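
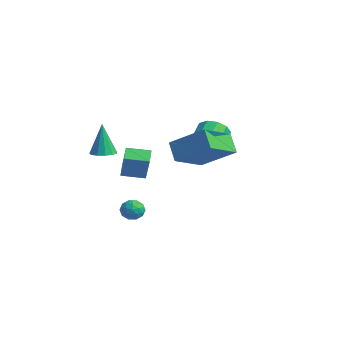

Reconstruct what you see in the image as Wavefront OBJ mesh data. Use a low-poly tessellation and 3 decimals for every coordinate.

v -0.797 -3.522 2.406
v -0.344 -3.029 2.445
v -1.003 -3.478 4.254
v -0.68 -2.862 2.403
v -1.053 -2.905 2.363
v -1.345 -3.143 2.336
v -1.462 -3.502 2.331
v -1.368 -3.867 2.35
v -1.093 -4.123 2.387
v -0.724 -4.188 2.43
v -0.377 -4.041 2.465
v -0.164 -3.73 2.482
v -0.152 -3.353 2.474
v 1.766 -1.012 2.276
v 0.982 -0.91 3.218
v 1.038 0.822 1.473
v 0.255 0.923 2.416
v 3.265 0.077 3.404
v 2.482 0.178 4.347
v 2.538 1.91 2.602
v 1.754 2.012 3.544
v -1.867 -2.101 0.342
v -2.474 -1.695 0.815
v -1.283 -1.011 0.158
v -1.89 -0.606 0.631
v -0.89 -2.374 1.829
v -1.497 -1.969 2.302
v -0.306 -1.285 1.645
v -0.913 -0.879 2.118
v -1.386 2.475 1.898
v -0.868 2.39 2.617
v -1.576 3.179 3.221
v -2.094 3.265 2.502
v -0.669 2.801 2.312
v -1.376 3.591 2.916
v -0.744 3.089 1.849
v -1.451 3.878 2.453
v -1.064 3.142 1.404
v -1.771 3.931 2.008
v -1.507 2.94 1.149
v -2.214 3.73 1.753
v -1.904 2.561 1.179
v -2.612 3.35 1.783
v -2.104 2.149 1.484
v -2.811 2.939 2.088
v -2.029 1.862 1.947
v -2.736 2.651 2.551
v -1.709 1.809 2.392
v -2.416 2.598 2.996
v -1.266 2.01 2.647
v -1.973 2.8 3.251
v -0.341 -2.204 -1.448
v 0.243 -1.917 -1.491
v 0.097 -3.023 -0.949
v 0.681 -2.736 -0.992
v 0.223 -2.485 -0.602
v -0.048 -1.979 -0.911
v 0.388 -2.961 -1.529
v 0.117 -2.455 -1.838
v 0.694 -2.386 -1.541
v 0.591 -2.091 -0.969
v -0.251 -2.849 -1.471
v -0.354 -2.554 -0.899
v -0.088 -1.989 -1.514
v 0.428 -2.951 -0.926
v 0.158 -2.803 -0.697
v 0.501 -2.635 -0.723
v -0.259 -2.025 -1.173
v 0.084 -1.856 -1.198
v 0.073 -2.19 -0.676
v 0.256 -3.084 -1.242
v 0.599 -2.915 -1.267
v -0.161 -2.305 -1.717
v 0.182 -2.137 -1.743
v 0.267 -2.75 -1.764
v 0.521 -2.096 -1.568
v 0.778 -2.577 -1.274
v 0.606 -2.709 -1.59
v 0.447 -2.412 -1.772
v 0.46 -1.922 -1.232
v 0.718 -2.404 -0.938
v 0.449 -2.256 -0.709
v 0.289 -1.958 -0.891
v 0.725 -2.198 -1.261
v -0.378 -2.536 -1.502
v -0.12 -3.018 -1.208
v 0.051 -2.982 -1.549
v -0.109 -2.684 -1.731
v -0.438 -2.363 -1.166
v -0.181 -2.844 -0.872
v -0.107 -2.528 -0.668
v -0.266 -2.231 -0.85
v -0.385 -2.742 -1.179
f 2 1 4
f 2 4 3
f 4 1 5
f 4 5 3
f 5 1 6
f 5 6 3
f 6 1 7
f 6 7 3
f 7 1 8
f 7 8 3
f 8 1 9
f 8 9 3
f 9 1 10
f 9 10 3
f 10 1 11
f 10 11 3
f 11 1 12
f 11 12 3
f 12 1 13
f 12 13 3
f 13 1 2
f 13 2 3
f 15 17 14
f 18 15 14
f 14 17 16
f 16 18 14
f 15 21 17
f 19 15 18
f 19 21 15
f 17 21 16
f 20 18 16
f 16 21 20
f 20 19 18
f 21 19 20
f 23 25 22
f 26 23 22
f 22 25 24
f 24 26 22
f 23 29 25
f 27 23 26
f 27 29 23
f 25 29 24
f 28 26 24
f 24 29 28
f 28 27 26
f 29 27 28
f 31 30 34
f 31 34 32
f 32 34 35
f 32 35 33
f 34 30 36
f 34 36 35
f 35 36 37
f 35 37 33
f 36 30 38
f 36 38 37
f 37 38 39
f 37 39 33
f 38 30 40
f 38 40 39
f 39 40 41
f 39 41 33
f 40 30 42
f 40 42 41
f 41 42 43
f 41 43 33
f 42 30 44
f 42 44 43
f 43 44 45
f 43 45 33
f 44 30 46
f 44 46 45
f 45 46 47
f 45 47 33
f 46 30 48
f 46 48 47
f 47 48 49
f 47 49 33
f 48 30 50
f 48 50 49
f 49 50 51
f 49 51 33
f 50 30 31
f 50 31 51
f 51 31 32
f 51 32 33
f 52 89 68
f 89 63 92
f 68 92 57
f 89 92 68
f 52 68 64
f 68 57 69
f 64 69 53
f 68 69 64
f 52 64 73
f 64 53 74
f 73 74 59
f 64 74 73
f 52 73 85
f 73 59 88
f 85 88 62
f 73 88 85
f 52 85 89
f 85 62 93
f 89 93 63
f 85 93 89
f 53 69 80
f 69 57 83
f 80 83 61
f 69 83 80
f 57 92 70
f 92 63 91
f 70 91 56
f 92 91 70
f 63 93 90
f 93 62 86
f 90 86 54
f 93 86 90
f 62 88 87
f 88 59 75
f 87 75 58
f 88 75 87
f 59 74 79
f 74 53 76
f 79 76 60
f 74 76 79
f 55 81 67
f 81 61 82
f 67 82 56
f 81 82 67
f 55 67 65
f 67 56 66
f 65 66 54
f 67 66 65
f 55 65 72
f 65 54 71
f 72 71 58
f 65 71 72
f 55 72 77
f 72 58 78
f 77 78 60
f 72 78 77
f 55 77 81
f 77 60 84
f 81 84 61
f 77 84 81
f 56 82 70
f 82 61 83
f 70 83 57
f 82 83 70
f 54 66 90
f 66 56 91
f 90 91 63
f 66 91 90
f 58 71 87
f 71 54 86
f 87 86 62
f 71 86 87
f 60 78 79
f 78 58 75
f 79 75 59
f 78 75 79
f 61 84 80
f 84 60 76
f 80 76 53
f 84 76 80



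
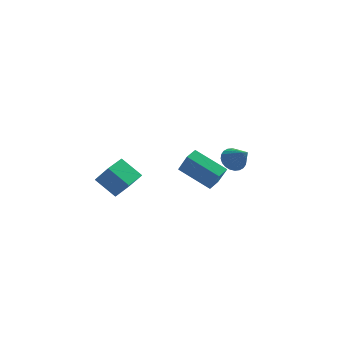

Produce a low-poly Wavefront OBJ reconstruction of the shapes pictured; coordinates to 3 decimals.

v 3.488 1.41 -1.195
v 3.944 1.088 -1.696
v 3.992 0.43 -0.105
v 4.117 1.297 -1.587
v 4.194 1.524 -1.419
v 4.164 1.733 -1.217
v 4.031 1.894 -1.011
v 3.815 1.98 -0.834
v 3.549 1.98 -0.711
v 3.274 1.893 -0.662
v 3.032 1.732 -0.694
v 2.859 1.523 -0.803
v 2.781 1.296 -0.971
v 2.812 1.087 -1.173
v 2.945 0.926 -1.378
v 3.161 0.84 -1.556
v 3.426 0.84 -1.679
v 3.701 0.927 -1.728
v -2.685 -2.762 0.339
v -3.571 -1.999 1.179
v -3.28 -2.3 -0.708
v -4.166 -1.537 0.132
v -1.854 -1.763 0.308
v -2.74 -1 1.148
v -2.449 -1.301 -0.739
v -3.335 -0.538 0.101
v 1.217 -3.388 -0.001
v 1.566 -3.804 1.125
v -0.139 -2.25 0.841
v 0.211 -2.666 1.967
v 1.749 -2.794 0.053
v 2.099 -3.21 1.179
v 0.394 -1.656 0.895
v 0.743 -2.072 2.021
f 2 1 4
f 2 4 3
f 4 1 5
f 4 5 3
f 5 1 6
f 5 6 3
f 6 1 7
f 6 7 3
f 7 1 8
f 7 8 3
f 8 1 9
f 8 9 3
f 9 1 10
f 9 10 3
f 10 1 11
f 10 11 3
f 11 1 12
f 11 12 3
f 12 1 13
f 12 13 3
f 13 1 14
f 13 14 3
f 14 1 15
f 14 15 3
f 15 1 16
f 15 16 3
f 16 1 17
f 16 17 3
f 17 1 18
f 17 18 3
f 18 1 2
f 18 2 3
f 20 22 19
f 23 20 19
f 19 22 21
f 21 23 19
f 20 26 22
f 24 20 23
f 24 26 20
f 22 26 21
f 25 23 21
f 21 26 25
f 25 24 23
f 26 24 25
f 28 30 27
f 31 28 27
f 27 30 29
f 29 31 27
f 28 34 30
f 32 28 31
f 32 34 28
f 30 34 29
f 33 31 29
f 29 34 33
f 33 32 31
f 34 32 33



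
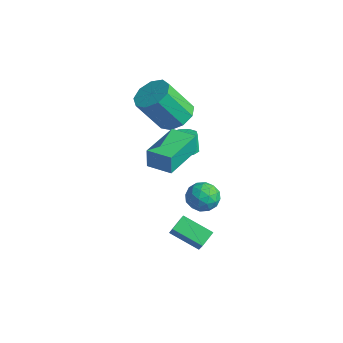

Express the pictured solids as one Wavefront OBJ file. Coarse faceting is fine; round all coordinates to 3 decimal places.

v 0.564 -2.198 3.409
v 0.566 -2.207 4.449
v -0.343 -0.227 3.429
v -0.341 -0.236 4.469
v 1.681 -1.684 3.411
v 1.683 -1.693 4.451
v 0.774 0.287 3.431
v 0.776 0.278 4.471
v -2.364 1.895 0.694
v -1.843 1.467 0.84
v -2.076 1.536 1.872
v -2.596 1.965 1.726
v -1.691 1.913 0.844
v -1.923 1.982 1.876
v -1.853 2.352 0.778
v -2.085 2.421 1.81
v -2.254 2.576 0.673
v -2.487 2.646 1.705
v -2.707 2.483 0.577
v -2.939 2.552 1.609
v -2.999 2.114 0.536
v -3.231 2.183 1.568
v -2.994 1.643 0.569
v -3.226 1.712 1.601
v -2.694 1.29 0.66
v -2.926 1.36 1.692
v -2.24 1.221 0.767
v -2.472 1.29 1.799
v -2.9 1.794 2.897
v -2.045 2.094 3.295
v -2.485 1.007 5.061
v -3.34 0.706 4.663
v -2.537 2.535 3.444
v -2.977 1.447 5.21
v -3.199 2.629 3.337
v -3.639 1.541 5.103
v -3.721 2.332 3.024
v -4.161 1.244 4.79
v -3.859 1.783 2.652
v -4.299 0.696 4.417
v -3.548 1.239 2.394
v -3.988 0.152 4.16
v -2.934 0.955 2.372
v -3.374 -0.132 4.138
v -2.304 1.063 2.596
v -2.744 -0.024 4.362
v -1.953 1.513 2.96
v -2.393 0.426 4.726
v 0.684 -1.112 -1.692
v 0.45 -0.358 -1.282
v 1.926 -0.353 -2.381
v 1.692 0.401 -1.971
v 1.328 -1.381 -0.829
v 1.094 -0.627 -0.419
v 2.57 -0.622 -1.518
v 2.336 0.132 -1.108
v 2.016 0.373 1.804
v 2.77 0.174 1.518
v 1.57 -0.854 1.482
v 2.324 -1.053 1.196
v 2.205 -0.942 2.01
v 2.481 -0.184 2.209
v 1.859 -0.496 0.791
v 2.135 0.262 0.99
v 2.673 -0.363 0.891
v 2.887 -0.639 1.645
v 1.453 -0.041 1.355
v 1.667 -0.317 2.109
v 2.432 0.381 1.689
v 1.908 -1.061 1.311
v 1.838 -0.996 1.79
v 2.281 -1.113 1.621
v 2.262 0.171 2.096
v 2.705 0.054 1.927
v 2.373 -0.602 2.217
v 1.635 -0.734 1.073
v 2.078 -0.851 0.904
v 2.059 0.433 1.379
v 2.502 0.316 1.21
v 1.967 -0.078 0.783
v 2.818 -0.052 1.153
v 2.556 -0.773 0.963
v 2.283 -0.445 0.725
v 2.445 0 0.842
v 2.944 -0.214 1.596
v 2.682 -0.934 1.407
v 2.612 -0.869 1.885
v 2.774 -0.424 2.002
v 2.887 -0.529 1.228
v 1.658 0.254 1.593
v 1.396 -0.466 1.404
v 1.566 -0.256 0.998
v 1.728 0.189 1.115
v 1.784 0.093 2.037
v 1.522 -0.628 1.847
v 1.895 -0.68 2.158
v 2.057 -0.235 2.275
v 1.453 -0.151 1.772
f 2 4 1
f 5 2 1
f 1 4 3
f 3 5 1
f 2 8 4
f 6 2 5
f 6 8 2
f 4 8 3
f 7 5 3
f 3 8 7
f 7 6 5
f 8 6 7
f 10 9 13
f 10 13 11
f 11 13 14
f 11 14 12
f 13 9 15
f 13 15 14
f 14 15 16
f 14 16 12
f 15 9 17
f 15 17 16
f 16 17 18
f 16 18 12
f 17 9 19
f 17 19 18
f 18 19 20
f 18 20 12
f 19 9 21
f 19 21 20
f 20 21 22
f 20 22 12
f 21 9 23
f 21 23 22
f 22 23 24
f 22 24 12
f 23 9 25
f 23 25 24
f 24 25 26
f 24 26 12
f 25 9 27
f 25 27 26
f 26 27 28
f 26 28 12
f 27 9 10
f 27 10 28
f 28 10 11
f 28 11 12
f 30 29 33
f 30 33 31
f 31 33 34
f 31 34 32
f 33 29 35
f 33 35 34
f 34 35 36
f 34 36 32
f 35 29 37
f 35 37 36
f 36 37 38
f 36 38 32
f 37 29 39
f 37 39 38
f 38 39 40
f 38 40 32
f 39 29 41
f 39 41 40
f 40 41 42
f 40 42 32
f 41 29 43
f 41 43 42
f 42 43 44
f 42 44 32
f 43 29 45
f 43 45 44
f 44 45 46
f 44 46 32
f 45 29 47
f 45 47 46
f 46 47 48
f 46 48 32
f 47 29 30
f 47 30 48
f 48 30 31
f 48 31 32
f 50 52 49
f 53 50 49
f 49 52 51
f 51 53 49
f 50 56 52
f 54 50 53
f 54 56 50
f 52 56 51
f 55 53 51
f 51 56 55
f 55 54 53
f 56 54 55
f 57 94 73
f 94 68 97
f 73 97 62
f 94 97 73
f 57 73 69
f 73 62 74
f 69 74 58
f 73 74 69
f 57 69 78
f 69 58 79
f 78 79 64
f 69 79 78
f 57 78 90
f 78 64 93
f 90 93 67
f 78 93 90
f 57 90 94
f 90 67 98
f 94 98 68
f 90 98 94
f 58 74 85
f 74 62 88
f 85 88 66
f 74 88 85
f 62 97 75
f 97 68 96
f 75 96 61
f 97 96 75
f 68 98 95
f 98 67 91
f 95 91 59
f 98 91 95
f 67 93 92
f 93 64 80
f 92 80 63
f 93 80 92
f 64 79 84
f 79 58 81
f 84 81 65
f 79 81 84
f 60 86 72
f 86 66 87
f 72 87 61
f 86 87 72
f 60 72 70
f 72 61 71
f 70 71 59
f 72 71 70
f 60 70 77
f 70 59 76
f 77 76 63
f 70 76 77
f 60 77 82
f 77 63 83
f 82 83 65
f 77 83 82
f 60 82 86
f 82 65 89
f 86 89 66
f 82 89 86
f 61 87 75
f 87 66 88
f 75 88 62
f 87 88 75
f 59 71 95
f 71 61 96
f 95 96 68
f 71 96 95
f 63 76 92
f 76 59 91
f 92 91 67
f 76 91 92
f 65 83 84
f 83 63 80
f 84 80 64
f 83 80 84
f 66 89 85
f 89 65 81
f 85 81 58
f 89 81 85



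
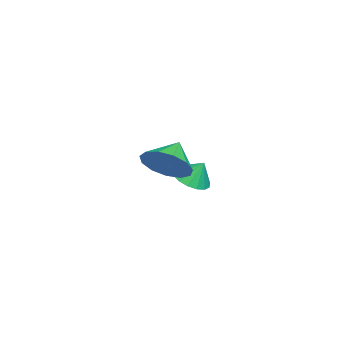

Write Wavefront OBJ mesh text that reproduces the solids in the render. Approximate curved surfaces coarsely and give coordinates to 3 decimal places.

v 3.391 1.547 -0.882
v 4.076 1.912 -0.161
v 2.369 1.913 -0.098
v 3.958 2.369 -0.527
v 3.661 2.564 -1.007
v 3.277 2.437 -1.446
v 2.93 2.027 -1.707
v 2.729 1.464 -1.706
v 2.739 0.928 -1.444
v 2.955 0.588 -1.003
v 3.31 0.553 -0.524
v 3.691 0.833 -0.159
v 3.976 1.339 -0.023
v -1.471 1.909 -3.414
v -0.673 1.529 -3.309
v -1.329 2.451 -2.526
v -0.59 1.88 -3.537
v -0.709 2.237 -3.736
v -1.002 2.519 -3.861
v -1.403 2.661 -3.884
v -1.819 2.631 -3.8
v -2.156 2.436 -3.627
v -2.335 2.119 -3.405
v -2.317 1.755 -3.185
v -2.105 1.426 -3.018
v -1.747 1.207 -2.941
v -1.326 1.149 -2.973
v -0.938 1.266 -3.106
f 2 1 4
f 2 4 3
f 4 1 5
f 4 5 3
f 5 1 6
f 5 6 3
f 6 1 7
f 6 7 3
f 7 1 8
f 7 8 3
f 8 1 9
f 8 9 3
f 9 1 10
f 9 10 3
f 10 1 11
f 10 11 3
f 11 1 12
f 11 12 3
f 12 1 13
f 12 13 3
f 13 1 2
f 13 2 3
f 15 14 17
f 15 17 16
f 17 14 18
f 17 18 16
f 18 14 19
f 18 19 16
f 19 14 20
f 19 20 16
f 20 14 21
f 20 21 16
f 21 14 22
f 21 22 16
f 22 14 23
f 22 23 16
f 23 14 24
f 23 24 16
f 24 14 25
f 24 25 16
f 25 14 26
f 25 26 16
f 26 14 27
f 26 27 16
f 27 14 28
f 27 28 16
f 28 14 15
f 28 15 16



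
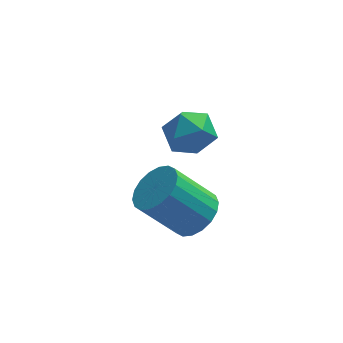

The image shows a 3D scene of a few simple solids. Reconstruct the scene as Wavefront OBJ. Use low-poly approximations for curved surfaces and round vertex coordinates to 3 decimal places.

v 1.067 -3.878 -1.64
v 1.565 -3.09 -1.203
v 0.152 -3.094 0.417
v -0.347 -3.882 -0.02
v 1.258 -2.88 -1.471
v -0.156 -2.884 0.149
v 0.912 -2.868 -1.772
v -0.501 -2.872 -0.152
v 0.598 -3.056 -2.047
v -0.816 -3.06 -0.427
v 0.376 -3.407 -2.242
v -1.038 -3.411 -0.622
v 0.291 -3.851 -2.317
v -1.123 -3.855 -0.697
v 0.36 -4.301 -2.258
v -1.054 -4.305 -0.638
v 0.568 -4.666 -2.077
v -0.845 -4.67 -0.457
v 0.876 -4.876 -1.809
v -0.538 -4.88 -0.189
v 1.221 -4.888 -1.508
v -0.192 -4.892 0.112
v 1.536 -4.7 -1.233
v 0.122 -4.704 0.387
v 1.758 -4.349 -1.038
v 0.344 -4.353 0.582
v 1.843 -3.905 -0.963
v 0.429 -3.909 0.657
v 1.774 -3.455 -1.022
v 0.36 -3.459 0.598
v 0.077 0.286 -0.646
v 0.874 1.013 -0.467
v 1.286 -0.933 -1.073
v 2.083 -0.206 -0.894
v 1.495 -0.591 -0.056
v 0.748 0.162 0.208
v 1.412 -0.082 -1.748
v 0.665 0.671 -1.484
v 1.699 0.786 -1.148
v 1.75 0.471 -0.102
v 0.41 -0.391 -1.438
v 0.461 -0.706 -0.392
f 2 1 5
f 2 5 3
f 3 5 6
f 3 6 4
f 5 1 7
f 5 7 6
f 6 7 8
f 6 8 4
f 7 1 9
f 7 9 8
f 8 9 10
f 8 10 4
f 9 1 11
f 9 11 10
f 10 11 12
f 10 12 4
f 11 1 13
f 11 13 12
f 12 13 14
f 12 14 4
f 13 1 15
f 13 15 14
f 14 15 16
f 14 16 4
f 15 1 17
f 15 17 16
f 16 17 18
f 16 18 4
f 17 1 19
f 17 19 18
f 18 19 20
f 18 20 4
f 19 1 21
f 19 21 20
f 20 21 22
f 20 22 4
f 21 1 23
f 21 23 22
f 22 23 24
f 22 24 4
f 23 1 25
f 23 25 24
f 24 25 26
f 24 26 4
f 25 1 27
f 25 27 26
f 26 27 28
f 26 28 4
f 27 1 29
f 27 29 28
f 28 29 30
f 28 30 4
f 29 1 2
f 29 2 30
f 30 2 3
f 30 3 4
f 31 42 36
f 31 36 32
f 31 32 38
f 31 38 41
f 31 41 42
f 32 36 40
f 36 42 35
f 42 41 33
f 41 38 37
f 38 32 39
f 34 40 35
f 34 35 33
f 34 33 37
f 34 37 39
f 34 39 40
f 35 40 36
f 33 35 42
f 37 33 41
f 39 37 38
f 40 39 32



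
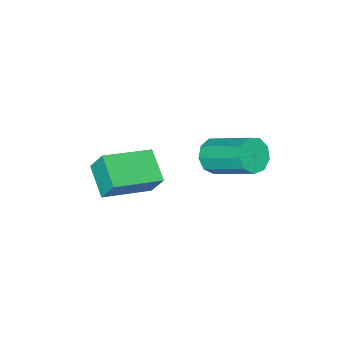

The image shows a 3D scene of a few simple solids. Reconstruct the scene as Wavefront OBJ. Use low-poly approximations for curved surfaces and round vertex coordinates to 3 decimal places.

v -3.744 0.219 3.324
v -3.373 0.546 2.872
v -3.525 2.088 3.864
v -3.896 1.761 4.316
v -3.817 0.574 2.76
v -3.969 2.116 3.753
v -4.226 0.436 2.913
v -4.378 1.978 3.905
v -4.41 0.196 3.257
v -4.562 1.738 4.249
v -4.282 -0.033 3.633
v -4.435 1.509 4.625
v -3.903 -0.144 3.864
v -4.055 1.398 4.856
v -3.449 -0.086 3.842
v -3.601 1.456 4.835
v -3.133 0.116 3.578
v -3.285 1.658 4.571
v -3.103 0.365 3.195
v -3.255 1.907 4.187
v -3.262 -2.608 1.483
v -3.332 -2.115 2.339
v -2.723 -1.573 0.932
v -2.794 -1.081 1.787
v -1.586 -3.219 1.973
v -1.657 -2.727 2.828
v -1.048 -2.185 1.421
v -1.118 -1.692 2.277
f 2 1 5
f 2 5 3
f 3 5 6
f 3 6 4
f 5 1 7
f 5 7 6
f 6 7 8
f 6 8 4
f 7 1 9
f 7 9 8
f 8 9 10
f 8 10 4
f 9 1 11
f 9 11 10
f 10 11 12
f 10 12 4
f 11 1 13
f 11 13 12
f 12 13 14
f 12 14 4
f 13 1 15
f 13 15 14
f 14 15 16
f 14 16 4
f 15 1 17
f 15 17 16
f 16 17 18
f 16 18 4
f 17 1 19
f 17 19 18
f 18 19 20
f 18 20 4
f 19 1 2
f 19 2 20
f 20 2 3
f 20 3 4
f 22 24 21
f 25 22 21
f 21 24 23
f 23 25 21
f 22 28 24
f 26 22 25
f 26 28 22
f 24 28 23
f 27 25 23
f 23 28 27
f 27 26 25
f 28 26 27



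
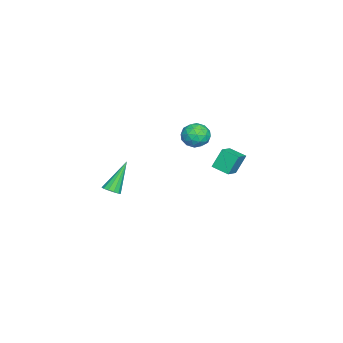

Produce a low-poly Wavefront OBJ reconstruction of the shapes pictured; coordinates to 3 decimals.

v -1.736 0.399 2.311
v -1.214 -0.017 1.717
v -2.906 -0.003 1.563
v -2.384 -0.419 0.969
v -2.462 -0.742 1.798
v -1.739 -0.493 2.261
v -2.381 0.473 1.019
v -1.658 0.722 1.482
v -1.612 0.029 0.919
v -1.662 -0.722 1.4
v -2.458 0.702 1.88
v -2.508 -0.049 2.361
v -1.372 0.226 2.08
v -2.748 -0.246 1.2
v -2.794 -0.436 1.688
v -2.487 -0.681 1.339
v -1.681 -0.054 2.399
v -1.374 -0.298 2.05
v -2.108 -0.724 2.098
v -2.746 0.278 1.23
v -2.439 0.034 0.881
v -1.633 0.661 1.941
v -1.326 0.416 1.592
v -2.012 0.704 1.182
v -1.299 0.009 1.261
v -1.987 -0.227 0.821
v -1.986 0.297 0.851
v -1.56 0.443 1.123
v -1.329 -0.432 1.544
v -2.017 -0.669 1.105
v -2.063 -0.859 1.592
v -1.637 -0.713 1.864
v -1.563 -0.405 1.075
v -2.103 0.649 2.175
v -2.791 0.412 1.736
v -2.483 0.693 1.416
v -2.057 0.839 1.688
v -2.133 0.207 2.459
v -2.821 -0.029 2.019
v -2.56 -0.463 2.157
v -2.134 -0.317 2.429
v -2.557 0.385 2.205
v 4.025 -3.129 0.334
v 4.47 -2.863 0.517
v 2.975 -2.551 2.046
v 4.309 -2.658 0.349
v 4.058 -2.604 0.176
v 3.796 -2.716 0.054
v 3.607 -2.959 0.02
v 3.551 -3.257 0.086
v 3.646 -3.514 0.231
v 3.861 -3.649 0.409
v 4.128 -3.619 0.563
v 4.363 -3.434 0.644
v 4.49 -3.152 0.627
v -4.2 0.881 -1.872
v -4.647 1.37 -0.662
v -3.87 1.9 -2.162
v -4.318 2.39 -0.952
v -3.122 0.67 -1.388
v -3.57 1.16 -0.178
v -2.793 1.69 -1.678
v -3.24 2.179 -0.468
f 1 38 17
f 38 12 41
f 17 41 6
f 38 41 17
f 1 17 13
f 17 6 18
f 13 18 2
f 17 18 13
f 1 13 22
f 13 2 23
f 22 23 8
f 13 23 22
f 1 22 34
f 22 8 37
f 34 37 11
f 22 37 34
f 1 34 38
f 34 11 42
f 38 42 12
f 34 42 38
f 2 18 29
f 18 6 32
f 29 32 10
f 18 32 29
f 6 41 19
f 41 12 40
f 19 40 5
f 41 40 19
f 12 42 39
f 42 11 35
f 39 35 3
f 42 35 39
f 11 37 36
f 37 8 24
f 36 24 7
f 37 24 36
f 8 23 28
f 23 2 25
f 28 25 9
f 23 25 28
f 4 30 16
f 30 10 31
f 16 31 5
f 30 31 16
f 4 16 14
f 16 5 15
f 14 15 3
f 16 15 14
f 4 14 21
f 14 3 20
f 21 20 7
f 14 20 21
f 4 21 26
f 21 7 27
f 26 27 9
f 21 27 26
f 4 26 30
f 26 9 33
f 30 33 10
f 26 33 30
f 5 31 19
f 31 10 32
f 19 32 6
f 31 32 19
f 3 15 39
f 15 5 40
f 39 40 12
f 15 40 39
f 7 20 36
f 20 3 35
f 36 35 11
f 20 35 36
f 9 27 28
f 27 7 24
f 28 24 8
f 27 24 28
f 10 33 29
f 33 9 25
f 29 25 2
f 33 25 29
f 44 43 46
f 44 46 45
f 46 43 47
f 46 47 45
f 47 43 48
f 47 48 45
f 48 43 49
f 48 49 45
f 49 43 50
f 49 50 45
f 50 43 51
f 50 51 45
f 51 43 52
f 51 52 45
f 52 43 53
f 52 53 45
f 53 43 54
f 53 54 45
f 54 43 55
f 54 55 45
f 55 43 44
f 55 44 45
f 57 59 56
f 60 57 56
f 56 59 58
f 58 60 56
f 57 63 59
f 61 57 60
f 61 63 57
f 59 63 58
f 62 60 58
f 58 63 62
f 62 61 60
f 63 61 62



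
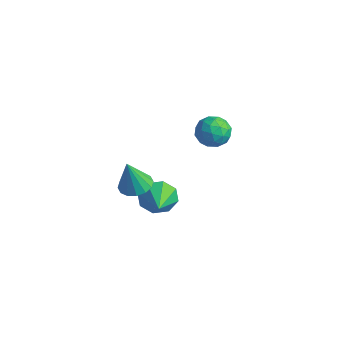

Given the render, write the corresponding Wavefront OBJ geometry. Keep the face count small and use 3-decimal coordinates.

v -1.761 -3.193 -0.227
v -0.853 -3.26 -0.226
v -1.799 -3.687 1.607
v -0.942 -2.813 -0.108
v -1.251 -2.468 -0.021
v -1.696 -2.317 0.01
v -2.158 -2.4 -0.022
v -2.514 -2.697 -0.109
v -2.668 -3.126 -0.228
v -2.579 -3.573 -0.347
v -2.271 -3.918 -0.433
v -1.825 -4.069 -0.465
v -1.363 -3.985 -0.432
v -1.007 -3.689 -0.345
v -3.007 -0.856 -3.325
v -2.425 -0.606 -4.2
v -1.493 -1.964 -2.635
v -2.314 -0.068 -3.582
v -2.609 0.008 -2.814
v -3.137 -0.422 -2.345
v -3.589 -1.106 -2.451
v -3.701 -1.643 -3.069
v -3.406 -1.72 -3.837
v -2.877 -1.29 -4.306
v -4.133 4.055 -0.007
v -3.159 3.902 -0.371
v -4.761 3.158 -1.309
v -3.787 3.005 -1.673
v -4.093 2.541 -0.781
v -3.705 3.095 0.024
v -4.215 3.965 -1.704
v -3.827 4.519 -0.899
v -3.209 3.846 -1.42
v -3.134 2.966 -0.85
v -4.786 4.094 -0.83
v -4.711 3.214 -0.26
v -3.591 4.057 -0.075
v -4.329 3.003 -1.605
v -4.509 2.73 -1.081
v -3.937 2.64 -1.295
v -3.912 3.583 0.157
v -3.339 3.493 -0.057
v -3.889 2.693 -0.297
v -4.581 3.567 -1.623
v -4.008 3.477 -1.837
v -3.983 4.42 -0.385
v -3.411 4.33 -0.599
v -4.031 4.367 -1.383
v -3.048 3.934 -0.906
v -3.417 3.407 -1.671
v -3.669 3.971 -1.689
v -3.44 4.297 -1.216
v -3.004 3.417 -0.57
v -3.373 2.89 -1.335
v -3.553 2.617 -0.811
v -3.325 2.943 -0.338
v -3.033 3.384 -1.187
v -4.547 4.17 -0.345
v -4.916 3.643 -1.11
v -4.595 4.117 -1.342
v -4.367 4.443 -0.869
v -4.503 3.653 -0.009
v -4.872 3.126 -0.774
v -4.48 2.763 -0.464
v -4.251 3.089 0.009
v -4.887 3.676 -0.493
f 2 1 4
f 2 4 3
f 4 1 5
f 4 5 3
f 5 1 6
f 5 6 3
f 6 1 7
f 6 7 3
f 7 1 8
f 7 8 3
f 8 1 9
f 8 9 3
f 9 1 10
f 9 10 3
f 10 1 11
f 10 11 3
f 11 1 12
f 11 12 3
f 12 1 13
f 12 13 3
f 13 1 14
f 13 14 3
f 14 1 2
f 14 2 3
f 16 15 18
f 16 18 17
f 18 15 19
f 18 19 17
f 19 15 20
f 19 20 17
f 20 15 21
f 20 21 17
f 21 15 22
f 21 22 17
f 22 15 23
f 22 23 17
f 23 15 24
f 23 24 17
f 24 15 16
f 24 16 17
f 25 62 41
f 62 36 65
f 41 65 30
f 62 65 41
f 25 41 37
f 41 30 42
f 37 42 26
f 41 42 37
f 25 37 46
f 37 26 47
f 46 47 32
f 37 47 46
f 25 46 58
f 46 32 61
f 58 61 35
f 46 61 58
f 25 58 62
f 58 35 66
f 62 66 36
f 58 66 62
f 26 42 53
f 42 30 56
f 53 56 34
f 42 56 53
f 30 65 43
f 65 36 64
f 43 64 29
f 65 64 43
f 36 66 63
f 66 35 59
f 63 59 27
f 66 59 63
f 35 61 60
f 61 32 48
f 60 48 31
f 61 48 60
f 32 47 52
f 47 26 49
f 52 49 33
f 47 49 52
f 28 54 40
f 54 34 55
f 40 55 29
f 54 55 40
f 28 40 38
f 40 29 39
f 38 39 27
f 40 39 38
f 28 38 45
f 38 27 44
f 45 44 31
f 38 44 45
f 28 45 50
f 45 31 51
f 50 51 33
f 45 51 50
f 28 50 54
f 50 33 57
f 54 57 34
f 50 57 54
f 29 55 43
f 55 34 56
f 43 56 30
f 55 56 43
f 27 39 63
f 39 29 64
f 63 64 36
f 39 64 63
f 31 44 60
f 44 27 59
f 60 59 35
f 44 59 60
f 33 51 52
f 51 31 48
f 52 48 32
f 51 48 52
f 34 57 53
f 57 33 49
f 53 49 26
f 57 49 53



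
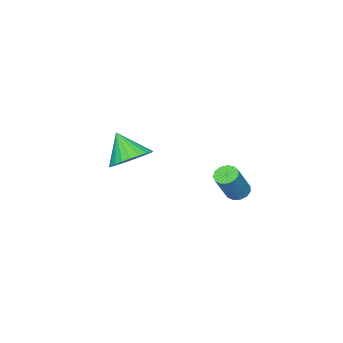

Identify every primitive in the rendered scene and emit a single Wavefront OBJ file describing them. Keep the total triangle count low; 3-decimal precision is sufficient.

v 1.624 -2.891 -1.86
v 2.569 -2.884 -1.766
v 1.516 -3.789 -0.7
v 2.473 -2.596 -1.552
v 2.248 -2.354 -1.385
v 1.927 -2.193 -1.291
v 1.561 -2.139 -1.283
v 1.204 -2.199 -1.363
v 0.911 -2.365 -1.518
v 0.726 -2.61 -1.726
v 0.679 -2.899 -1.953
v 0.775 -3.186 -2.167
v 1 -3.429 -2.334
v 1.321 -3.589 -2.428
v 1.687 -3.644 -2.436
v 2.044 -3.583 -2.356
v 2.337 -3.418 -2.201
v 2.522 -3.172 -1.994
v 1.088 2.099 -2.051
v 1.488 1.91 -2.306
v 2.331 1.992 -1.044
v 1.932 2.181 -0.789
v 1.502 2.196 -2.334
v 2.345 2.278 -1.072
v 1.384 2.451 -2.272
v 2.228 2.532 -1.01
v 1.173 2.594 -2.14
v 2.017 2.676 -0.878
v 0.935 2.58 -1.98
v 1.778 2.662 -0.718
v 0.745 2.414 -1.842
v 1.589 2.495 -0.58
v 0.665 2.147 -1.771
v 1.508 2.229 -0.509
v 0.718 1.866 -1.789
v 1.562 1.947 -0.527
v 0.89 1.658 -1.89
v 1.733 1.74 -0.628
v 1.124 1.59 -2.042
v 1.967 1.672 -0.78
v 1.347 1.685 -2.197
v 2.19 1.766 -0.935
f 2 1 4
f 2 4 3
f 4 1 5
f 4 5 3
f 5 1 6
f 5 6 3
f 6 1 7
f 6 7 3
f 7 1 8
f 7 8 3
f 8 1 9
f 8 9 3
f 9 1 10
f 9 10 3
f 10 1 11
f 10 11 3
f 11 1 12
f 11 12 3
f 12 1 13
f 12 13 3
f 13 1 14
f 13 14 3
f 14 1 15
f 14 15 3
f 15 1 16
f 15 16 3
f 16 1 17
f 16 17 3
f 17 1 18
f 17 18 3
f 18 1 2
f 18 2 3
f 20 19 23
f 20 23 21
f 21 23 24
f 21 24 22
f 23 19 25
f 23 25 24
f 24 25 26
f 24 26 22
f 25 19 27
f 25 27 26
f 26 27 28
f 26 28 22
f 27 19 29
f 27 29 28
f 28 29 30
f 28 30 22
f 29 19 31
f 29 31 30
f 30 31 32
f 30 32 22
f 31 19 33
f 31 33 32
f 32 33 34
f 32 34 22
f 33 19 35
f 33 35 34
f 34 35 36
f 34 36 22
f 35 19 37
f 35 37 36
f 36 37 38
f 36 38 22
f 37 19 39
f 37 39 38
f 38 39 40
f 38 40 22
f 39 19 41
f 39 41 40
f 40 41 42
f 40 42 22
f 41 19 20
f 41 20 42
f 42 20 21
f 42 21 22



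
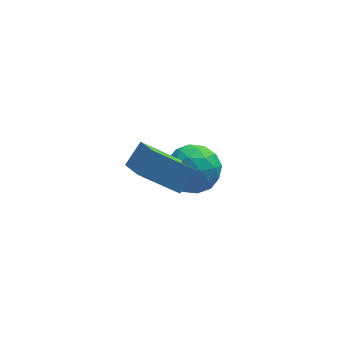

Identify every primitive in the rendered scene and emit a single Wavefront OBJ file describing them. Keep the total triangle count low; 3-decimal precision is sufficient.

v -0.138 0.758 -0.752
v 0.852 1.125 -1.034
v 0.528 -0.865 -0.526
v 1.518 -0.498 -0.808
v 1.067 -0.183 0.137
v 0.655 0.82 -0.003
v 0.725 -0.56 -1.557
v 0.313 0.443 -1.697
v 1.385 0.31 -1.532
v 1.597 0.544 -0.485
v -0.217 -0.284 -1.075
v -0.005 -0.05 -0.028
v 0.298 1.084 -0.913
v 1.082 -0.824 -0.647
v 0.816 -0.639 -0.091
v 1.399 -0.423 -0.257
v 0.183 0.905 -0.307
v 0.765 1.121 -0.473
v 0.891 0.352 0.216
v 0.615 -0.861 -1.087
v 1.197 -0.645 -1.253
v -0.019 0.683 -1.303
v 0.564 0.899 -1.469
v 0.489 -0.092 -1.776
v 1.194 0.821 -1.371
v 1.586 -0.133 -1.238
v 1.119 -0.17 -1.679
v 0.877 0.42 -1.761
v 1.319 0.958 -0.756
v 1.71 0.004 -0.623
v 1.445 0.189 -0.067
v 1.203 0.779 -0.15
v 1.632 0.479 -1.048
v -0.33 0.256 -0.937
v 0.061 -0.698 -0.804
v 0.177 -0.519 -1.41
v -0.065 0.071 -1.493
v -0.206 0.393 -0.322
v 0.186 -0.561 -0.189
v 0.503 -0.16 0.201
v 0.261 0.43 0.119
v -0.252 -0.219 -0.512
v -2.09 -2.438 2.657
v -1.825 -3.677 3.383
v -1.485 -1.911 3.335
v -1.22 -3.15 4.061
v -0.72 -2.73 1.659
v -0.455 -3.969 2.385
v -0.115 -2.203 2.337
v 0.15 -3.442 3.063
f 1 38 17
f 38 12 41
f 17 41 6
f 38 41 17
f 1 17 13
f 17 6 18
f 13 18 2
f 17 18 13
f 1 13 22
f 13 2 23
f 22 23 8
f 13 23 22
f 1 22 34
f 22 8 37
f 34 37 11
f 22 37 34
f 1 34 38
f 34 11 42
f 38 42 12
f 34 42 38
f 2 18 29
f 18 6 32
f 29 32 10
f 18 32 29
f 6 41 19
f 41 12 40
f 19 40 5
f 41 40 19
f 12 42 39
f 42 11 35
f 39 35 3
f 42 35 39
f 11 37 36
f 37 8 24
f 36 24 7
f 37 24 36
f 8 23 28
f 23 2 25
f 28 25 9
f 23 25 28
f 4 30 16
f 30 10 31
f 16 31 5
f 30 31 16
f 4 16 14
f 16 5 15
f 14 15 3
f 16 15 14
f 4 14 21
f 14 3 20
f 21 20 7
f 14 20 21
f 4 21 26
f 21 7 27
f 26 27 9
f 21 27 26
f 4 26 30
f 26 9 33
f 30 33 10
f 26 33 30
f 5 31 19
f 31 10 32
f 19 32 6
f 31 32 19
f 3 15 39
f 15 5 40
f 39 40 12
f 15 40 39
f 7 20 36
f 20 3 35
f 36 35 11
f 20 35 36
f 9 27 28
f 27 7 24
f 28 24 8
f 27 24 28
f 10 33 29
f 33 9 25
f 29 25 2
f 33 25 29
f 44 46 43
f 47 44 43
f 43 46 45
f 45 47 43
f 44 50 46
f 48 44 47
f 48 50 44
f 46 50 45
f 49 47 45
f 45 50 49
f 49 48 47
f 50 48 49



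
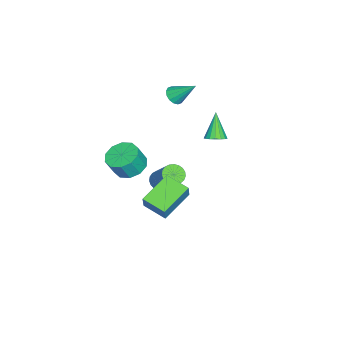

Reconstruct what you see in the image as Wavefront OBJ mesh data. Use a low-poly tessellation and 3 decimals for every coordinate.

v 0.672 2.253 -0.756
v 1.092 2.364 0.1
v 1.011 3.456 -1.077
v 1.43 3.567 -0.221
v 2.23 1.633 -1.439
v 2.649 1.744 -0.583
v 2.568 2.836 -1.76
v 2.988 2.947 -0.904
v -2.314 0.793 -3.454
v -1.937 1.051 -3.858
v -1.068 2.045 -2.409
v -1.446 1.787 -2.006
v -2.13 1.215 -3.854
v -1.261 2.209 -2.406
v -2.355 1.306 -3.782
v -1.487 2.3 -2.333
v -2.574 1.308 -3.653
v -1.705 2.303 -2.204
v -2.747 1.221 -3.489
v -1.878 2.216 -2.041
v -2.846 1.06 -3.319
v -1.977 2.055 -1.871
v -2.852 0.853 -3.173
v -1.984 1.848 -1.725
v -2.766 0.636 -3.076
v -1.897 1.63 -1.627
v -2.602 0.445 -3.043
v -1.733 1.44 -1.595
v -2.388 0.315 -3.082
v -1.519 1.309 -1.634
v -2.161 0.267 -3.185
v -1.292 1.262 -1.737
v -1.961 0.31 -3.335
v -1.092 1.305 -1.887
v -1.822 0.437 -3.505
v -0.953 1.431 -2.057
v -1.768 0.625 -3.667
v -0.899 1.619 -2.218
v -1.808 0.842 -3.791
v -0.94 1.837 -2.343
v -3.724 1.005 2.032
v -3.373 1.299 1.693
v -3.656 2.115 3.068
v -3.644 1.387 1.617
v -3.937 1.372 1.652
v -4.172 1.259 1.789
v -4.288 1.078 1.991
v -4.252 0.877 2.204
v -4.075 0.71 2.371
v -3.804 0.622 2.448
v -3.511 0.637 2.413
v -3.276 0.75 2.276
v -3.16 0.932 2.074
v -3.196 1.132 1.86
v -0.922 4.074 1.733
v -0.531 3.707 1.896
v -1.698 3.806 2.987
v -0.447 3.94 1.998
v -0.471 4.203 2.039
v -0.599 4.437 2.01
v -0.8 4.588 1.917
v -1.029 4.621 1.782
v -1.234 4.528 1.636
v -1.367 4.332 1.512
v -1.398 4.076 1.438
v -1.32 3.819 1.432
v -1.15 3.621 1.494
v -0.929 3.527 1.612
v -0.705 3.558 1.757
v 2.537 1.124 1.598
v 2.955 0.474 1.245
v 3.322 0.186 2.208
v 2.903 0.836 2.562
v 3.275 0.891 1.248
v 3.642 0.603 2.211
v 3.313 1.396 1.384
v 3.68 1.108 2.348
v 3.054 1.798 1.603
v 3.421 1.51 2.566
v 2.598 1.942 1.82
v 2.965 1.654 2.783
v 2.118 1.774 1.952
v 2.485 1.486 2.915
v 1.798 1.357 1.949
v 2.165 1.069 2.912
v 1.76 0.852 1.812
v 2.127 0.564 2.776
v 2.019 0.45 1.594
v 2.386 0.162 2.557
v 2.475 0.306 1.377
v 2.842 0.018 2.34
f 2 4 1
f 5 2 1
f 1 4 3
f 3 5 1
f 2 8 4
f 6 2 5
f 6 8 2
f 4 8 3
f 7 5 3
f 3 8 7
f 7 6 5
f 8 6 7
f 10 9 13
f 10 13 11
f 11 13 14
f 11 14 12
f 13 9 15
f 13 15 14
f 14 15 16
f 14 16 12
f 15 9 17
f 15 17 16
f 16 17 18
f 16 18 12
f 17 9 19
f 17 19 18
f 18 19 20
f 18 20 12
f 19 9 21
f 19 21 20
f 20 21 22
f 20 22 12
f 21 9 23
f 21 23 22
f 22 23 24
f 22 24 12
f 23 9 25
f 23 25 24
f 24 25 26
f 24 26 12
f 25 9 27
f 25 27 26
f 26 27 28
f 26 28 12
f 27 9 29
f 27 29 28
f 28 29 30
f 28 30 12
f 29 9 31
f 29 31 30
f 30 31 32
f 30 32 12
f 31 9 33
f 31 33 32
f 32 33 34
f 32 34 12
f 33 9 35
f 33 35 34
f 34 35 36
f 34 36 12
f 35 9 37
f 35 37 36
f 36 37 38
f 36 38 12
f 37 9 39
f 37 39 38
f 38 39 40
f 38 40 12
f 39 9 10
f 39 10 40
f 40 10 11
f 40 11 12
f 42 41 44
f 42 44 43
f 44 41 45
f 44 45 43
f 45 41 46
f 45 46 43
f 46 41 47
f 46 47 43
f 47 41 48
f 47 48 43
f 48 41 49
f 48 49 43
f 49 41 50
f 49 50 43
f 50 41 51
f 50 51 43
f 51 41 52
f 51 52 43
f 52 41 53
f 52 53 43
f 53 41 54
f 53 54 43
f 54 41 42
f 54 42 43
f 56 55 58
f 56 58 57
f 58 55 59
f 58 59 57
f 59 55 60
f 59 60 57
f 60 55 61
f 60 61 57
f 61 55 62
f 61 62 57
f 62 55 63
f 62 63 57
f 63 55 64
f 63 64 57
f 64 55 65
f 64 65 57
f 65 55 66
f 65 66 57
f 66 55 67
f 66 67 57
f 67 55 68
f 67 68 57
f 68 55 69
f 68 69 57
f 69 55 56
f 69 56 57
f 71 70 74
f 71 74 72
f 72 74 75
f 72 75 73
f 74 70 76
f 74 76 75
f 75 76 77
f 75 77 73
f 76 70 78
f 76 78 77
f 77 78 79
f 77 79 73
f 78 70 80
f 78 80 79
f 79 80 81
f 79 81 73
f 80 70 82
f 80 82 81
f 81 82 83
f 81 83 73
f 82 70 84
f 82 84 83
f 83 84 85
f 83 85 73
f 84 70 86
f 84 86 85
f 85 86 87
f 85 87 73
f 86 70 88
f 86 88 87
f 87 88 89
f 87 89 73
f 88 70 90
f 88 90 89
f 89 90 91
f 89 91 73
f 90 70 71
f 90 71 91
f 91 71 72
f 91 72 73



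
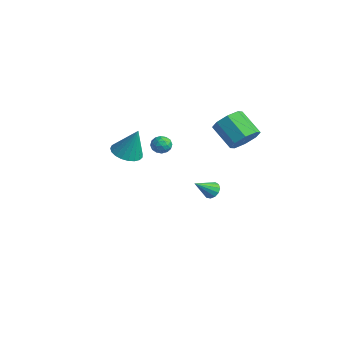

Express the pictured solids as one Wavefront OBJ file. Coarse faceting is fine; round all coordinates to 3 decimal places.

v -3.374 2.335 0.101
v -2.967 2.327 0.61
v -3.253 1.293 -0.01
v -2.846 1.285 0.499
v -3.48 1.406 0.59
v -3.555 2.05 0.659
v -2.665 1.57 -0.059
v -2.74 2.214 0.01
v -2.529 1.855 0.512
v -3.033 1.753 0.913
v -3.187 1.867 -0.313
v -3.691 1.765 0.088
v -3.181 2.422 0.365
v -3.039 1.198 0.235
v -3.412 1.269 0.288
v -3.173 1.264 0.587
v -3.527 2.259 0.394
v -3.288 2.255 0.693
v -3.589 1.714 0.681
v -2.932 1.365 -0.093
v -2.693 1.361 0.206
v -3.047 2.356 0.013
v -2.808 2.351 0.312
v -2.631 1.906 -0.081
v -2.684 2.14 0.607
v -2.613 1.528 0.541
v -2.507 1.695 0.214
v -2.551 2.074 0.254
v -2.981 2.081 0.843
v -2.91 1.468 0.777
v -3.282 1.539 0.83
v -3.326 1.918 0.871
v -2.723 1.803 0.785
v -3.31 2.152 -0.177
v -3.239 1.539 -0.243
v -2.894 1.702 -0.271
v -2.938 2.081 -0.23
v -3.607 2.092 0.059
v -3.536 1.48 -0.007
v -3.669 1.546 0.346
v -3.713 1.925 0.386
v -3.497 1.817 -0.185
v -1.963 4.496 -3.813
v -1.364 4.557 -3.718
v -1.997 3.324 -2.847
v -1.52 4.755 -3.484
v -1.816 4.87 -3.355
v -2.16 4.867 -3.371
v -2.441 4.746 -3.528
v -2.57 4.545 -3.775
v -2.506 4.329 -4.035
v -2.27 4.166 -4.224
v -1.937 4.108 -4.283
v -1.612 4.173 -4.193
v -1.398 4.34 -3.982
v -0.278 -2.189 2.466
v 0.317 -2.89 2.472
v 0.218 -1.751 4.214
v 0.533 -2.604 2.339
v 0.608 -2.246 2.228
v 0.531 -1.878 2.158
v 0.313 -1.564 2.141
v -0.007 -1.358 2.18
v -0.374 -1.295 2.269
v -0.724 -1.387 2.392
v -0.997 -1.618 2.527
v -1.147 -1.948 2.652
v -1.145 -2.319 2.745
v -0.995 -2.668 2.789
v -0.72 -2.934 2.777
v -0.369 -3.071 2.712
v -0.002 -3.055 2.604
v 2.778 3.403 3.103
v 3.345 3.004 3.795
v 1.949 2.777 4.809
v 1.382 3.177 4.117
v 3.28 3.747 3.872
v 1.884 3.52 4.885
v 2.921 4.289 3.498
v 1.525 4.062 4.511
v 2.478 4.312 2.893
v 1.082 4.086 3.906
v 2.211 3.803 2.411
v 0.815 3.576 3.425
v 2.276 3.06 2.335
v 0.88 2.833 3.348
v 2.635 2.518 2.709
v 1.239 2.291 3.722
v 3.078 2.494 3.314
v 1.682 2.268 4.327
f 1 38 17
f 38 12 41
f 17 41 6
f 38 41 17
f 1 17 13
f 17 6 18
f 13 18 2
f 17 18 13
f 1 13 22
f 13 2 23
f 22 23 8
f 13 23 22
f 1 22 34
f 22 8 37
f 34 37 11
f 22 37 34
f 1 34 38
f 34 11 42
f 38 42 12
f 34 42 38
f 2 18 29
f 18 6 32
f 29 32 10
f 18 32 29
f 6 41 19
f 41 12 40
f 19 40 5
f 41 40 19
f 12 42 39
f 42 11 35
f 39 35 3
f 42 35 39
f 11 37 36
f 37 8 24
f 36 24 7
f 37 24 36
f 8 23 28
f 23 2 25
f 28 25 9
f 23 25 28
f 4 30 16
f 30 10 31
f 16 31 5
f 30 31 16
f 4 16 14
f 16 5 15
f 14 15 3
f 16 15 14
f 4 14 21
f 14 3 20
f 21 20 7
f 14 20 21
f 4 21 26
f 21 7 27
f 26 27 9
f 21 27 26
f 4 26 30
f 26 9 33
f 30 33 10
f 26 33 30
f 5 31 19
f 31 10 32
f 19 32 6
f 31 32 19
f 3 15 39
f 15 5 40
f 39 40 12
f 15 40 39
f 7 20 36
f 20 3 35
f 36 35 11
f 20 35 36
f 9 27 28
f 27 7 24
f 28 24 8
f 27 24 28
f 10 33 29
f 33 9 25
f 29 25 2
f 33 25 29
f 44 43 46
f 44 46 45
f 46 43 47
f 46 47 45
f 47 43 48
f 47 48 45
f 48 43 49
f 48 49 45
f 49 43 50
f 49 50 45
f 50 43 51
f 50 51 45
f 51 43 52
f 51 52 45
f 52 43 53
f 52 53 45
f 53 43 54
f 53 54 45
f 54 43 55
f 54 55 45
f 55 43 44
f 55 44 45
f 57 56 59
f 57 59 58
f 59 56 60
f 59 60 58
f 60 56 61
f 60 61 58
f 61 56 62
f 61 62 58
f 62 56 63
f 62 63 58
f 63 56 64
f 63 64 58
f 64 56 65
f 64 65 58
f 65 56 66
f 65 66 58
f 66 56 67
f 66 67 58
f 67 56 68
f 67 68 58
f 68 56 69
f 68 69 58
f 69 56 70
f 69 70 58
f 70 56 71
f 70 71 58
f 71 56 72
f 71 72 58
f 72 56 57
f 72 57 58
f 74 73 77
f 74 77 75
f 75 77 78
f 75 78 76
f 77 73 79
f 77 79 78
f 78 79 80
f 78 80 76
f 79 73 81
f 79 81 80
f 80 81 82
f 80 82 76
f 81 73 83
f 81 83 82
f 82 83 84
f 82 84 76
f 83 73 85
f 83 85 84
f 84 85 86
f 84 86 76
f 85 73 87
f 85 87 86
f 86 87 88
f 86 88 76
f 87 73 89
f 87 89 88
f 88 89 90
f 88 90 76
f 89 73 74
f 89 74 90
f 90 74 75
f 90 75 76



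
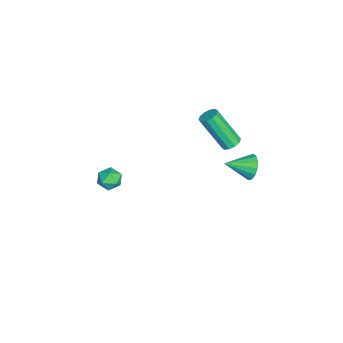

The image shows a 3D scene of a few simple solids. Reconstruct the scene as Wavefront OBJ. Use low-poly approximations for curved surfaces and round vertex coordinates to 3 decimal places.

v 1.331 4.049 0.65
v 1.526 4.378 1.284
v 1.729 2.811 1.17
v 1.158 4.279 1.332
v 0.837 4.12 1.197
v 0.649 3.941 0.916
v 0.643 3.791 0.564
v 0.821 3.71 0.234
v 1.136 3.72 0.017
v 1.503 3.818 -0.031
v 1.824 3.978 0.103
v 2.013 4.157 0.384
v 2.019 4.307 0.737
v 1.84 4.388 1.066
v -1.243 2.876 -0.135
v -0.708 2.826 -0.087
v -0.981 1.654 1.743
v -1.517 1.704 1.695
v -0.801 3.102 0.076
v -1.074 1.93 1.906
v -1.063 3.292 0.159
v -1.336 2.119 1.988
v -1.394 3.323 0.129
v -1.667 2.15 1.958
v -1.667 3.183 -0.001
v -1.94 2.011 1.828
v -1.779 2.926 -0.183
v -2.052 1.754 1.647
v -1.686 2.65 -0.346
v -1.959 1.478 1.484
v -1.424 2.461 -0.428
v -1.697 1.288 1.401
v -1.093 2.43 -0.398
v -1.366 1.257 1.431
v -0.82 2.569 -0.268
v -1.093 1.397 1.561
v -1.027 -2.598 -4.014
v -0.57 -2.723 -3.478
v -1.59 -3.577 -3.762
v -1.133 -3.702 -3.226
v -1.598 -3.161 -3.18
v -1.25 -2.556 -3.336
v -0.91 -3.744 -3.904
v -0.562 -3.139 -4.06
v -0.497 -3.431 -3.411
v -0.923 -3.071 -2.963
v -1.237 -3.229 -4.277
v -1.663 -2.869 -3.829
f 2 1 4
f 2 4 3
f 4 1 5
f 4 5 3
f 5 1 6
f 5 6 3
f 6 1 7
f 6 7 3
f 7 1 8
f 7 8 3
f 8 1 9
f 8 9 3
f 9 1 10
f 9 10 3
f 10 1 11
f 10 11 3
f 11 1 12
f 11 12 3
f 12 1 13
f 12 13 3
f 13 1 14
f 13 14 3
f 14 1 2
f 14 2 3
f 16 15 19
f 16 19 17
f 17 19 20
f 17 20 18
f 19 15 21
f 19 21 20
f 20 21 22
f 20 22 18
f 21 15 23
f 21 23 22
f 22 23 24
f 22 24 18
f 23 15 25
f 23 25 24
f 24 25 26
f 24 26 18
f 25 15 27
f 25 27 26
f 26 27 28
f 26 28 18
f 27 15 29
f 27 29 28
f 28 29 30
f 28 30 18
f 29 15 31
f 29 31 30
f 30 31 32
f 30 32 18
f 31 15 33
f 31 33 32
f 32 33 34
f 32 34 18
f 33 15 35
f 33 35 34
f 34 35 36
f 34 36 18
f 35 15 16
f 35 16 36
f 36 16 17
f 36 17 18
f 37 48 42
f 37 42 38
f 37 38 44
f 37 44 47
f 37 47 48
f 38 42 46
f 42 48 41
f 48 47 39
f 47 44 43
f 44 38 45
f 40 46 41
f 40 41 39
f 40 39 43
f 40 43 45
f 40 45 46
f 41 46 42
f 39 41 48
f 43 39 47
f 45 43 44
f 46 45 38



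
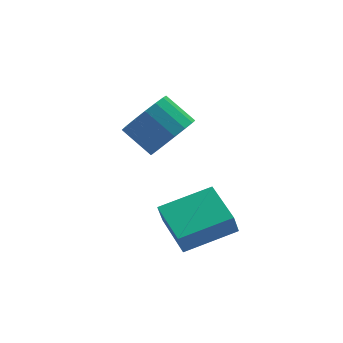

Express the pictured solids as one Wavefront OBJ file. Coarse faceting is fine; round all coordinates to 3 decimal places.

v -3.07 -1.264 1.512
v -2.616 -0.571 1.009
v -3.196 0.358 1.764
v -3.65 -0.336 2.268
v -3.014 -0.632 0.778
v -3.594 0.296 1.534
v -3.425 -0.839 0.716
v -4.006 0.09 1.472
v -3.755 -1.143 0.837
v -4.335 -0.214 1.592
v -3.928 -1.474 1.112
v -4.508 -0.546 1.867
v -3.904 -1.758 1.479
v -4.484 -0.83 2.234
v -3.689 -1.928 1.853
v -4.269 -1 2.608
v -3.333 -1.947 2.15
v -3.913 -1.018 2.905
v -2.916 -1.809 2.3
v -3.496 -0.88 3.055
v -2.534 -1.546 2.27
v -3.114 -0.617 3.025
v -2.275 -1.219 2.067
v -2.855 -0.29 2.822
v -2.198 -0.902 1.736
v -2.779 0.027 2.491
v -2.321 -0.668 1.354
v -2.901 0.261 2.11
v -3.735 -3.45 -2.247
v -3.954 -3.531 -1.45
v -3.644 -1.714 -2.046
v -3.864 -1.795 -1.249
v -1.876 -3.605 -1.751
v -2.096 -3.686 -0.954
v -1.786 -1.869 -1.55
v -2.005 -1.95 -0.753
f 2 1 5
f 2 5 3
f 3 5 6
f 3 6 4
f 5 1 7
f 5 7 6
f 6 7 8
f 6 8 4
f 7 1 9
f 7 9 8
f 8 9 10
f 8 10 4
f 9 1 11
f 9 11 10
f 10 11 12
f 10 12 4
f 11 1 13
f 11 13 12
f 12 13 14
f 12 14 4
f 13 1 15
f 13 15 14
f 14 15 16
f 14 16 4
f 15 1 17
f 15 17 16
f 16 17 18
f 16 18 4
f 17 1 19
f 17 19 18
f 18 19 20
f 18 20 4
f 19 1 21
f 19 21 20
f 20 21 22
f 20 22 4
f 21 1 23
f 21 23 22
f 22 23 24
f 22 24 4
f 23 1 25
f 23 25 24
f 24 25 26
f 24 26 4
f 25 1 27
f 25 27 26
f 26 27 28
f 26 28 4
f 27 1 2
f 27 2 28
f 28 2 3
f 28 3 4
f 30 32 29
f 33 30 29
f 29 32 31
f 31 33 29
f 30 36 32
f 34 30 33
f 34 36 30
f 32 36 31
f 35 33 31
f 31 36 35
f 35 34 33
f 36 34 35



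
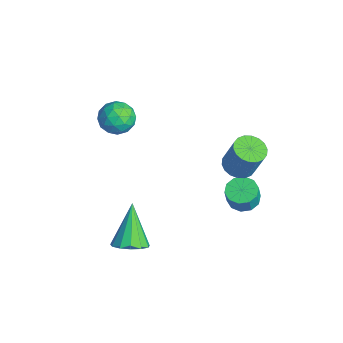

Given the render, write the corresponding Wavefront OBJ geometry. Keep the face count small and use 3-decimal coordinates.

v 4.05 -3.518 -1.706
v 4.474 -4.1 -1.235
v 2.83 -3.022 0.006
v 4.714 -3.682 -1.185
v 4.744 -3.212 -1.3
v 4.553 -2.839 -1.544
v 4.202 -2.682 -1.839
v 3.804 -2.79 -2.092
v 3.483 -3.129 -2.223
v 3.342 -3.592 -2.189
v 3.426 -4.031 -2.002
v 3.708 -4.307 -1.721
v 4.099 -4.333 -1.435
v 2.346 2.311 -1.969
v 3.09 2.408 -2.141
v 3.338 2.206 -1.183
v 2.594 2.109 -1.011
v 2.914 2.829 -2.007
v 3.162 2.628 -1.048
v 2.521 3.053 -1.858
v 2.769 2.851 -0.9
v 2.061 2.992 -1.752
v 2.309 2.791 -0.794
v 1.71 2.672 -1.729
v 1.958 2.47 -0.77
v 1.602 2.214 -1.797
v 1.85 2.012 -0.839
v 1.778 1.792 -1.932
v 2.026 1.591 -0.973
v 2.171 1.569 -2.08
v 2.419 1.367 -1.122
v 2.631 1.629 -2.186
v 2.879 1.428 -1.228
v 2.982 1.95 -2.21
v 3.23 1.748 -1.251
v 2.807 1.854 1.215
v 3.507 1.549 1.057
v 4.012 1.88 2.646
v 3.313 2.186 2.805
v 3.548 1.883 0.974
v 4.054 2.214 2.563
v 3.443 2.212 0.939
v 3.948 2.543 2.528
v 3.212 2.47 0.959
v 3.717 2.801 2.548
v 2.9 2.606 1.029
v 3.405 2.937 2.618
v 2.57 2.593 1.137
v 3.076 2.924 2.726
v 2.288 2.434 1.26
v 2.793 2.765 2.849
v 2.108 2.16 1.374
v 2.613 2.491 2.963
v 2.066 1.826 1.457
v 2.572 2.157 3.046
v 2.172 1.497 1.492
v 2.677 1.828 3.081
v 2.403 1.239 1.472
v 2.908 1.57 3.061
v 2.715 1.103 1.402
v 3.22 1.434 2.991
v 3.044 1.116 1.294
v 3.55 1.447 2.883
v 3.327 1.275 1.171
v 3.832 1.606 2.76
v -1.105 -1.946 2.604
v -0.505 -1.992 3.293
v -0.755 -3.328 2.207
v -0.155 -3.374 2.896
v -1.052 -3.349 3.071
v -1.269 -2.495 3.317
v 0.009 -2.825 2.183
v -0.208 -1.971 2.429
v 0.183 -2.535 3.033
v -0.473 -2.86 3.582
v -0.787 -2.46 1.918
v -1.443 -2.785 2.467
v -0.836 -1.848 2.984
v -0.424 -3.472 2.516
v -0.952 -3.458 2.619
v -0.599 -3.485 3.024
v -1.285 -2.143 2.998
v -0.932 -2.171 3.403
v -1.254 -2.968 3.272
v -0.328 -3.149 2.097
v 0.025 -3.177 2.502
v -0.661 -1.835 2.476
v -0.308 -1.862 2.881
v -0.006 -2.352 2.228
v -0.079 -2.194 3.236
v 0.127 -3.006 3.002
v 0.223 -2.683 2.583
v 0.096 -2.181 2.727
v -0.464 -2.385 3.558
v -0.258 -3.197 3.325
v -0.786 -3.183 3.428
v -0.913 -2.681 3.572
v -0.059 -2.704 3.405
v -1.002 -2.123 2.175
v -0.796 -2.935 1.942
v -0.347 -2.639 1.928
v -0.474 -2.137 2.072
v -1.387 -2.314 2.498
v -1.181 -3.126 2.264
v -1.356 -3.139 2.773
v -1.483 -2.637 2.917
v -1.201 -2.616 2.095
f 2 1 4
f 2 4 3
f 4 1 5
f 4 5 3
f 5 1 6
f 5 6 3
f 6 1 7
f 6 7 3
f 7 1 8
f 7 8 3
f 8 1 9
f 8 9 3
f 9 1 10
f 9 10 3
f 10 1 11
f 10 11 3
f 11 1 12
f 11 12 3
f 12 1 13
f 12 13 3
f 13 1 2
f 13 2 3
f 15 14 18
f 15 18 16
f 16 18 19
f 16 19 17
f 18 14 20
f 18 20 19
f 19 20 21
f 19 21 17
f 20 14 22
f 20 22 21
f 21 22 23
f 21 23 17
f 22 14 24
f 22 24 23
f 23 24 25
f 23 25 17
f 24 14 26
f 24 26 25
f 25 26 27
f 25 27 17
f 26 14 28
f 26 28 27
f 27 28 29
f 27 29 17
f 28 14 30
f 28 30 29
f 29 30 31
f 29 31 17
f 30 14 32
f 30 32 31
f 31 32 33
f 31 33 17
f 32 14 34
f 32 34 33
f 33 34 35
f 33 35 17
f 34 14 15
f 34 15 35
f 35 15 16
f 35 16 17
f 37 36 40
f 37 40 38
f 38 40 41
f 38 41 39
f 40 36 42
f 40 42 41
f 41 42 43
f 41 43 39
f 42 36 44
f 42 44 43
f 43 44 45
f 43 45 39
f 44 36 46
f 44 46 45
f 45 46 47
f 45 47 39
f 46 36 48
f 46 48 47
f 47 48 49
f 47 49 39
f 48 36 50
f 48 50 49
f 49 50 51
f 49 51 39
f 50 36 52
f 50 52 51
f 51 52 53
f 51 53 39
f 52 36 54
f 52 54 53
f 53 54 55
f 53 55 39
f 54 36 56
f 54 56 55
f 55 56 57
f 55 57 39
f 56 36 58
f 56 58 57
f 57 58 59
f 57 59 39
f 58 36 60
f 58 60 59
f 59 60 61
f 59 61 39
f 60 36 62
f 60 62 61
f 61 62 63
f 61 63 39
f 62 36 64
f 62 64 63
f 63 64 65
f 63 65 39
f 64 36 37
f 64 37 65
f 65 37 38
f 65 38 39
f 66 103 82
f 103 77 106
f 82 106 71
f 103 106 82
f 66 82 78
f 82 71 83
f 78 83 67
f 82 83 78
f 66 78 87
f 78 67 88
f 87 88 73
f 78 88 87
f 66 87 99
f 87 73 102
f 99 102 76
f 87 102 99
f 66 99 103
f 99 76 107
f 103 107 77
f 99 107 103
f 67 83 94
f 83 71 97
f 94 97 75
f 83 97 94
f 71 106 84
f 106 77 105
f 84 105 70
f 106 105 84
f 77 107 104
f 107 76 100
f 104 100 68
f 107 100 104
f 76 102 101
f 102 73 89
f 101 89 72
f 102 89 101
f 73 88 93
f 88 67 90
f 93 90 74
f 88 90 93
f 69 95 81
f 95 75 96
f 81 96 70
f 95 96 81
f 69 81 79
f 81 70 80
f 79 80 68
f 81 80 79
f 69 79 86
f 79 68 85
f 86 85 72
f 79 85 86
f 69 86 91
f 86 72 92
f 91 92 74
f 86 92 91
f 69 91 95
f 91 74 98
f 95 98 75
f 91 98 95
f 70 96 84
f 96 75 97
f 84 97 71
f 96 97 84
f 68 80 104
f 80 70 105
f 104 105 77
f 80 105 104
f 72 85 101
f 85 68 100
f 101 100 76
f 85 100 101
f 74 92 93
f 92 72 89
f 93 89 73
f 92 89 93
f 75 98 94
f 98 74 90
f 94 90 67
f 98 90 94



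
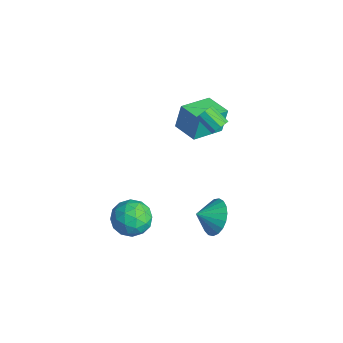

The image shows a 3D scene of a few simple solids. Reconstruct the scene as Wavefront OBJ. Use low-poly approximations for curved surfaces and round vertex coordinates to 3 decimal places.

v 2.862 1.205 3.545
v 3.058 1.421 3.988
v 2.134 1.011 4.597
v 1.938 0.795 4.155
v 2.842 1.658 3.819
v 1.918 1.248 4.429
v 2.635 1.683 3.523
v 1.711 1.274 4.132
v 2.534 1.485 3.237
v 1.61 1.075 3.846
v 2.587 1.155 3.095
v 1.663 0.745 3.704
v 2.768 0.849 3.164
v 1.844 0.439 3.773
v 2.993 0.709 3.411
v 2.07 0.3 4.021
v 3.157 0.801 3.721
v 2.233 0.392 4.331
v 3.183 1.082 3.949
v 2.259 0.673 4.558
v 1.335 -3.138 -2.631
v 1.867 -2.566 -1.836
v 2.813 -4.134 -2.904
v 3.345 -3.562 -2.109
v 2.512 -4.25 -1.837
v 1.598 -3.634 -1.669
v 3.082 -3.066 -3.071
v 2.168 -2.45 -2.903
v 2.947 -2.521 -2.108
v 2.594 -3.253 -1.345
v 2.086 -3.447 -3.395
v 1.733 -4.179 -2.632
v 1.471 -2.765 -2.21
v 3.209 -3.935 -2.53
v 2.719 -4.34 -2.37
v 3.032 -4.004 -1.903
v 1.313 -3.393 -2.111
v 1.626 -3.056 -1.644
v 2.005 -4.046 -1.644
v 3.054 -3.644 -3.096
v 3.367 -3.307 -2.629
v 1.648 -2.696 -2.837
v 1.961 -2.36 -2.37
v 2.675 -2.654 -3.096
v 2.418 -2.402 -1.903
v 3.287 -2.987 -2.063
v 3.133 -2.696 -2.629
v 2.596 -2.334 -2.53
v 2.211 -2.832 -1.454
v 3.08 -3.417 -1.614
v 2.59 -3.822 -1.454
v 2.053 -3.46 -1.356
v 2.846 -2.806 -1.614
v 1.6 -3.283 -3.126
v 2.469 -3.868 -3.286
v 2.627 -3.24 -3.384
v 2.09 -2.878 -3.286
v 1.393 -3.713 -2.677
v 2.262 -4.298 -2.837
v 2.084 -4.366 -2.21
v 1.547 -4.004 -2.111
v 1.834 -3.894 -3.126
v 3.843 0.497 -2.679
v 4.785 0.625 -2.145
v 3.657 -0.457 -2.121
v 4.493 0.84 -1.874
v 4.088 0.997 -1.742
v 3.642 1.067 -1.772
v 3.23 1.038 -1.959
v 2.924 0.916 -2.27
v 2.777 0.721 -2.652
v 2.815 0.487 -3.039
v 3.03 0.256 -3.363
v 3.386 0.065 -3.569
v 3.821 -0.05 -3.621
v 4.26 -0.071 -3.51
v 4.627 0.006 -3.256
v 4.858 0.168 -2.901
v 4.914 0.387 -2.508
v -0.156 0.264 1.293
v -0.25 0.638 2.701
v -0.624 2.065 0.782
v -0.719 2.44 2.19
v 1.219 0.62 1.29
v 1.124 0.995 2.698
v 0.75 2.422 0.779
v 0.656 2.796 2.187
f 2 1 5
f 2 5 3
f 3 5 6
f 3 6 4
f 5 1 7
f 5 7 6
f 6 7 8
f 6 8 4
f 7 1 9
f 7 9 8
f 8 9 10
f 8 10 4
f 9 1 11
f 9 11 10
f 10 11 12
f 10 12 4
f 11 1 13
f 11 13 12
f 12 13 14
f 12 14 4
f 13 1 15
f 13 15 14
f 14 15 16
f 14 16 4
f 15 1 17
f 15 17 16
f 16 17 18
f 16 18 4
f 17 1 19
f 17 19 18
f 18 19 20
f 18 20 4
f 19 1 2
f 19 2 20
f 20 2 3
f 20 3 4
f 21 58 37
f 58 32 61
f 37 61 26
f 58 61 37
f 21 37 33
f 37 26 38
f 33 38 22
f 37 38 33
f 21 33 42
f 33 22 43
f 42 43 28
f 33 43 42
f 21 42 54
f 42 28 57
f 54 57 31
f 42 57 54
f 21 54 58
f 54 31 62
f 58 62 32
f 54 62 58
f 22 38 49
f 38 26 52
f 49 52 30
f 38 52 49
f 26 61 39
f 61 32 60
f 39 60 25
f 61 60 39
f 32 62 59
f 62 31 55
f 59 55 23
f 62 55 59
f 31 57 56
f 57 28 44
f 56 44 27
f 57 44 56
f 28 43 48
f 43 22 45
f 48 45 29
f 43 45 48
f 24 50 36
f 50 30 51
f 36 51 25
f 50 51 36
f 24 36 34
f 36 25 35
f 34 35 23
f 36 35 34
f 24 34 41
f 34 23 40
f 41 40 27
f 34 40 41
f 24 41 46
f 41 27 47
f 46 47 29
f 41 47 46
f 24 46 50
f 46 29 53
f 50 53 30
f 46 53 50
f 25 51 39
f 51 30 52
f 39 52 26
f 51 52 39
f 23 35 59
f 35 25 60
f 59 60 32
f 35 60 59
f 27 40 56
f 40 23 55
f 56 55 31
f 40 55 56
f 29 47 48
f 47 27 44
f 48 44 28
f 47 44 48
f 30 53 49
f 53 29 45
f 49 45 22
f 53 45 49
f 64 63 66
f 64 66 65
f 66 63 67
f 66 67 65
f 67 63 68
f 67 68 65
f 68 63 69
f 68 69 65
f 69 63 70
f 69 70 65
f 70 63 71
f 70 71 65
f 71 63 72
f 71 72 65
f 72 63 73
f 72 73 65
f 73 63 74
f 73 74 65
f 74 63 75
f 74 75 65
f 75 63 76
f 75 76 65
f 76 63 77
f 76 77 65
f 77 63 78
f 77 78 65
f 78 63 79
f 78 79 65
f 79 63 64
f 79 64 65
f 81 83 80
f 84 81 80
f 80 83 82
f 82 84 80
f 81 87 83
f 85 81 84
f 85 87 81
f 83 87 82
f 86 84 82
f 82 87 86
f 86 85 84
f 87 85 86



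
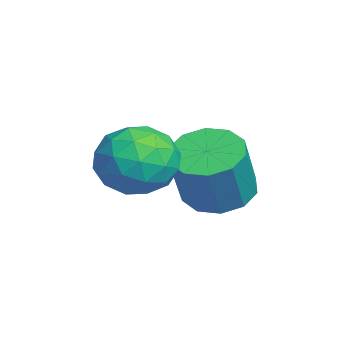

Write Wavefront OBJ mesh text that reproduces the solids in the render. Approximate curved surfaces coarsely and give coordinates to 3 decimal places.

v 3.022 2.656 -3.316
v 3.589 2.21 -2.972
v 2.571 1.61 -3.928
v 3.138 1.164 -3.584
v 2.545 1.467 -3.142
v 2.823 2.113 -2.764
v 3.337 1.707 -4.136
v 3.615 2.353 -3.758
v 3.783 1.624 -3.478
v 3.294 1.476 -2.864
v 2.866 2.344 -4.036
v 2.377 2.196 -3.422
v 3.345 2.525 -3.09
v 2.815 1.295 -3.81
v 2.466 1.473 -3.55
v 2.8 1.211 -3.348
v 2.895 2.468 -2.969
v 3.228 2.206 -2.766
v 2.614 1.769 -2.866
v 2.932 1.614 -4.134
v 3.265 1.352 -3.931
v 3.36 2.609 -3.552
v 3.694 2.347 -3.35
v 3.546 2.051 -4.034
v 3.792 1.918 -3.185
v 3.528 1.303 -3.545
v 3.645 1.622 -3.87
v 3.808 2.002 -3.647
v 3.505 1.831 -2.825
v 3.24 1.216 -3.184
v 2.891 1.394 -2.925
v 3.055 1.774 -2.703
v 3.619 1.486 -3.122
v 2.92 2.604 -3.716
v 2.655 1.989 -4.075
v 3.105 2.046 -4.197
v 3.269 2.426 -3.975
v 2.632 2.517 -3.355
v 2.368 1.902 -3.715
v 2.352 1.818 -3.253
v 2.515 2.198 -3.03
v 2.541 2.334 -3.778
v 2.551 3.367 -4.436
v 3.11 3.733 -4.61
v 3.648 3.458 -3.458
v 3.089 3.093 -3.284
v 2.835 3.996 -4.418
v 3.373 3.722 -3.267
v 2.451 4.019 -4.233
v 2.989 3.745 -3.082
v 2.106 3.794 -4.126
v 2.644 3.519 -2.975
v 1.93 3.405 -4.137
v 2.468 3.13 -2.985
v 1.992 3.002 -4.262
v 2.53 2.727 -3.11
v 2.267 2.738 -4.453
v 2.805 2.464 -3.302
v 2.651 2.715 -4.638
v 3.189 2.441 -3.487
v 2.996 2.941 -4.745
v 3.534 2.666 -3.594
v 3.172 3.33 -4.735
v 3.71 3.055 -3.583
f 1 38 17
f 38 12 41
f 17 41 6
f 38 41 17
f 1 17 13
f 17 6 18
f 13 18 2
f 17 18 13
f 1 13 22
f 13 2 23
f 22 23 8
f 13 23 22
f 1 22 34
f 22 8 37
f 34 37 11
f 22 37 34
f 1 34 38
f 34 11 42
f 38 42 12
f 34 42 38
f 2 18 29
f 18 6 32
f 29 32 10
f 18 32 29
f 6 41 19
f 41 12 40
f 19 40 5
f 41 40 19
f 12 42 39
f 42 11 35
f 39 35 3
f 42 35 39
f 11 37 36
f 37 8 24
f 36 24 7
f 37 24 36
f 8 23 28
f 23 2 25
f 28 25 9
f 23 25 28
f 4 30 16
f 30 10 31
f 16 31 5
f 30 31 16
f 4 16 14
f 16 5 15
f 14 15 3
f 16 15 14
f 4 14 21
f 14 3 20
f 21 20 7
f 14 20 21
f 4 21 26
f 21 7 27
f 26 27 9
f 21 27 26
f 4 26 30
f 26 9 33
f 30 33 10
f 26 33 30
f 5 31 19
f 31 10 32
f 19 32 6
f 31 32 19
f 3 15 39
f 15 5 40
f 39 40 12
f 15 40 39
f 7 20 36
f 20 3 35
f 36 35 11
f 20 35 36
f 9 27 28
f 27 7 24
f 28 24 8
f 27 24 28
f 10 33 29
f 33 9 25
f 29 25 2
f 33 25 29
f 44 43 47
f 44 47 45
f 45 47 48
f 45 48 46
f 47 43 49
f 47 49 48
f 48 49 50
f 48 50 46
f 49 43 51
f 49 51 50
f 50 51 52
f 50 52 46
f 51 43 53
f 51 53 52
f 52 53 54
f 52 54 46
f 53 43 55
f 53 55 54
f 54 55 56
f 54 56 46
f 55 43 57
f 55 57 56
f 56 57 58
f 56 58 46
f 57 43 59
f 57 59 58
f 58 59 60
f 58 60 46
f 59 43 61
f 59 61 60
f 60 61 62
f 60 62 46
f 61 43 63
f 61 63 62
f 62 63 64
f 62 64 46
f 63 43 44
f 63 44 64
f 64 44 45
f 64 45 46



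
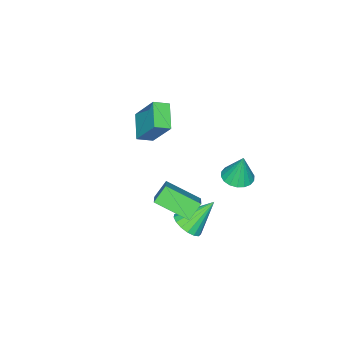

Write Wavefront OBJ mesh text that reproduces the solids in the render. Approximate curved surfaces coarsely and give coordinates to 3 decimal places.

v -1.534 -5.142 -1.007
v -1.348 -3.95 0.614
v -2.154 -4.654 -1.295
v -1.968 -3.462 0.325
v -0.552 -4.318 -1.725
v -0.366 -3.126 -0.105
v -1.172 -3.83 -2.014
v -0.986 -2.638 -0.393
v -3.269 -0.484 -4.358
v -2.604 -0.053 -4.465
v -3.231 -0.156 -2.802
v -2.863 0.188 -4.51
v -3.202 0.295 -4.524
v -3.555 0.248 -4.505
v -3.851 0.056 -4.458
v -4.031 -0.243 -4.39
v -4.061 -0.59 -4.316
v -3.934 -0.916 -4.25
v -3.675 -1.157 -4.205
v -3.336 -1.264 -4.191
v -2.984 -1.217 -4.21
v -2.688 -1.025 -4.258
v -2.507 -0.726 -4.325
v -2.477 -0.379 -4.399
v 1.892 -0.737 -1.097
v 2.876 -0.006 -0.323
v 1.375 0.787 -1.881
v 2.36 1.519 -1.107
v 2.56 -0.879 -1.813
v 3.545 -0.147 -1.039
v 2.044 0.646 -2.597
v 3.028 1.377 -1.823
v 1.118 -0.146 -4.506
v 1.745 0.327 -4.307
v 0.122 0.606 -3.154
v 1.549 0.537 -4.568
v 1.255 0.59 -4.815
v 0.929 0.475 -4.99
v 0.647 0.217 -5.055
v 0.473 -0.124 -4.994
v 0.446 -0.47 -4.821
v 0.574 -0.741 -4.576
v 0.826 -0.877 -4.315
v 1.145 -0.845 -4.097
v 1.458 -0.653 -3.973
v 1.694 -0.344 -3.971
v 1.797 0.009 -4.092
f 2 4 1
f 5 2 1
f 1 4 3
f 3 5 1
f 2 8 4
f 6 2 5
f 6 8 2
f 4 8 3
f 7 5 3
f 3 8 7
f 7 6 5
f 8 6 7
f 10 9 12
f 10 12 11
f 12 9 13
f 12 13 11
f 13 9 14
f 13 14 11
f 14 9 15
f 14 15 11
f 15 9 16
f 15 16 11
f 16 9 17
f 16 17 11
f 17 9 18
f 17 18 11
f 18 9 19
f 18 19 11
f 19 9 20
f 19 20 11
f 20 9 21
f 20 21 11
f 21 9 22
f 21 22 11
f 22 9 23
f 22 23 11
f 23 9 24
f 23 24 11
f 24 9 10
f 24 10 11
f 26 28 25
f 29 26 25
f 25 28 27
f 27 29 25
f 26 32 28
f 30 26 29
f 30 32 26
f 28 32 27
f 31 29 27
f 27 32 31
f 31 30 29
f 32 30 31
f 34 33 36
f 34 36 35
f 36 33 37
f 36 37 35
f 37 33 38
f 37 38 35
f 38 33 39
f 38 39 35
f 39 33 40
f 39 40 35
f 40 33 41
f 40 41 35
f 41 33 42
f 41 42 35
f 42 33 43
f 42 43 35
f 43 33 44
f 43 44 35
f 44 33 45
f 44 45 35
f 45 33 46
f 45 46 35
f 46 33 47
f 46 47 35
f 47 33 34
f 47 34 35



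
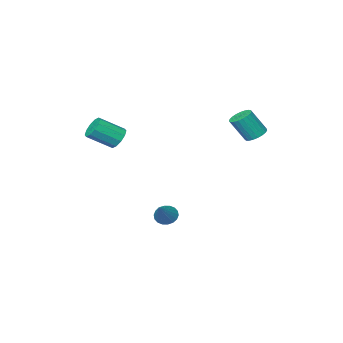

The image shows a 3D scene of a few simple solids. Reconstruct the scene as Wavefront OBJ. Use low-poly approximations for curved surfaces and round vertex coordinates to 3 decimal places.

v 3.418 -0.561 -0.095
v 3.764 -0.201 -0.326
v 4.688 -0.659 0.345
v 4.342 -1.019 0.575
v 3.633 -0.057 -0.047
v 4.557 -0.515 0.624
v 3.42 -0.106 0.214
v 4.344 -0.564 0.884
v 3.206 -0.329 0.356
v 4.13 -0.787 1.026
v 3.073 -0.64 0.326
v 3.997 -1.098 0.996
v 3.072 -0.921 0.135
v 3.996 -1.379 0.806
v 3.203 -1.065 -0.144
v 4.127 -1.523 0.527
v 3.416 -1.016 -0.404
v 4.34 -1.474 0.266
v 3.63 -0.793 -0.546
v 4.554 -1.251 0.124
v 3.763 -0.482 -0.516
v 4.687 -0.94 0.154
v 1.889 0.507 -4.343
v 2.185 0.669 -4.726
v 2.651 1.113 -3.497
v 2.032 0.835 -4.707
v 1.85 0.937 -4.616
v 1.677 0.953 -4.471
v 1.545 0.882 -4.301
v 1.481 0.736 -4.139
v 1.498 0.545 -4.017
v 1.592 0.346 -3.961
v 1.745 0.18 -3.979
v 1.927 0.078 -4.07
v 2.101 0.062 -4.215
v 2.232 0.133 -4.386
v 2.296 0.279 -4.547
v 2.279 0.47 -4.669
v -1.529 1.872 -0.204
v -1.143 2.209 -0.293
v -0.606 1.866 0.735
v -0.991 1.528 0.824
v -1.283 2.329 -0.18
v -0.745 1.986 0.848
v -1.465 2.37 -0.071
v -0.927 2.027 0.957
v -1.658 2.325 0.015
v -1.121 1.982 1.043
v -1.829 2.202 0.063
v -1.291 1.858 1.091
v -1.948 2.021 0.065
v -1.41 1.677 1.093
v -1.995 1.815 0.021
v -1.457 1.471 1.048
v -1.96 1.618 -0.063
v -1.422 1.275 0.965
v -1.852 1.465 -0.171
v -1.314 1.122 0.857
v -1.687 1.383 -0.284
v -1.149 1.04 0.744
v -1.495 1.385 -0.384
v -0.957 1.042 0.644
v -1.309 1.471 -0.453
v -0.771 1.128 0.575
v -1.161 1.627 -0.478
v -0.623 1.283 0.55
v -1.077 1.825 -0.456
v -0.539 1.481 0.572
v -1.07 2.031 -0.391
v -0.533 1.687 0.637
f 2 1 5
f 2 5 3
f 3 5 6
f 3 6 4
f 5 1 7
f 5 7 6
f 6 7 8
f 6 8 4
f 7 1 9
f 7 9 8
f 8 9 10
f 8 10 4
f 9 1 11
f 9 11 10
f 10 11 12
f 10 12 4
f 11 1 13
f 11 13 12
f 12 13 14
f 12 14 4
f 13 1 15
f 13 15 14
f 14 15 16
f 14 16 4
f 15 1 17
f 15 17 16
f 16 17 18
f 16 18 4
f 17 1 19
f 17 19 18
f 18 19 20
f 18 20 4
f 19 1 21
f 19 21 20
f 20 21 22
f 20 22 4
f 21 1 2
f 21 2 22
f 22 2 3
f 22 3 4
f 24 23 26
f 24 26 25
f 26 23 27
f 26 27 25
f 27 23 28
f 27 28 25
f 28 23 29
f 28 29 25
f 29 23 30
f 29 30 25
f 30 23 31
f 30 31 25
f 31 23 32
f 31 32 25
f 32 23 33
f 32 33 25
f 33 23 34
f 33 34 25
f 34 23 35
f 34 35 25
f 35 23 36
f 35 36 25
f 36 23 37
f 36 37 25
f 37 23 38
f 37 38 25
f 38 23 24
f 38 24 25
f 40 39 43
f 40 43 41
f 41 43 44
f 41 44 42
f 43 39 45
f 43 45 44
f 44 45 46
f 44 46 42
f 45 39 47
f 45 47 46
f 46 47 48
f 46 48 42
f 47 39 49
f 47 49 48
f 48 49 50
f 48 50 42
f 49 39 51
f 49 51 50
f 50 51 52
f 50 52 42
f 51 39 53
f 51 53 52
f 52 53 54
f 52 54 42
f 53 39 55
f 53 55 54
f 54 55 56
f 54 56 42
f 55 39 57
f 55 57 56
f 56 57 58
f 56 58 42
f 57 39 59
f 57 59 58
f 58 59 60
f 58 60 42
f 59 39 61
f 59 61 60
f 60 61 62
f 60 62 42
f 61 39 63
f 61 63 62
f 62 63 64
f 62 64 42
f 63 39 65
f 63 65 64
f 64 65 66
f 64 66 42
f 65 39 67
f 65 67 66
f 66 67 68
f 66 68 42
f 67 39 69
f 67 69 68
f 68 69 70
f 68 70 42
f 69 39 40
f 69 40 70
f 70 40 41
f 70 41 42



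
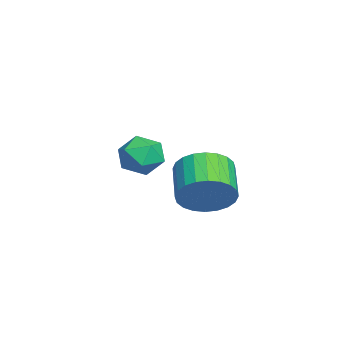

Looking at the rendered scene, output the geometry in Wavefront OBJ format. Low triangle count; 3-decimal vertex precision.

v 4.376 2.481 -0.666
v 4.735 2.235 -0.043
v 3.743 2.132 0.488
v 3.384 2.379 -0.134
v 4.731 2.527 0.005
v 3.739 2.424 0.536
v 4.672 2.813 -0.049
v 3.68 2.71 0.482
v 4.568 3.048 -0.197
v 3.576 2.945 0.334
v 4.435 3.197 -0.416
v 3.444 3.094 0.115
v 4.293 3.237 -0.674
v 3.302 3.134 -0.142
v 4.164 3.162 -0.93
v 3.172 3.059 -0.398
v 4.067 2.983 -1.146
v 3.075 2.88 -0.614
v 4.017 2.728 -1.288
v 3.025 2.625 -0.757
v 4.021 2.436 -1.336
v 3.029 2.333 -0.805
v 4.08 2.15 -1.282
v 3.088 2.047 -0.751
v 4.184 1.915 -1.134
v 3.192 1.812 -0.603
v 4.316 1.766 -0.915
v 3.325 1.663 -0.384
v 4.458 1.726 -0.658
v 3.467 1.623 -0.126
v 4.588 1.801 -0.402
v 3.596 1.698 0.13
v 4.685 1.98 -0.186
v 3.693 1.877 0.346
v 0.945 1.185 -0.254
v 1.461 1.312 -0.7
v 1.019 0.088 -0.48
v 1.535 0.215 -0.926
v 1.636 0.3 -0.245
v 1.591 0.978 -0.105
v 0.889 0.422 -1.075
v 0.844 1.1 -0.935
v 1.427 0.84 -1.207
v 1.888 0.765 -0.694
v 0.592 0.635 -0.486
v 1.053 0.56 0.027
f 2 1 5
f 2 5 3
f 3 5 6
f 3 6 4
f 5 1 7
f 5 7 6
f 6 7 8
f 6 8 4
f 7 1 9
f 7 9 8
f 8 9 10
f 8 10 4
f 9 1 11
f 9 11 10
f 10 11 12
f 10 12 4
f 11 1 13
f 11 13 12
f 12 13 14
f 12 14 4
f 13 1 15
f 13 15 14
f 14 15 16
f 14 16 4
f 15 1 17
f 15 17 16
f 16 17 18
f 16 18 4
f 17 1 19
f 17 19 18
f 18 19 20
f 18 20 4
f 19 1 21
f 19 21 20
f 20 21 22
f 20 22 4
f 21 1 23
f 21 23 22
f 22 23 24
f 22 24 4
f 23 1 25
f 23 25 24
f 24 25 26
f 24 26 4
f 25 1 27
f 25 27 26
f 26 27 28
f 26 28 4
f 27 1 29
f 27 29 28
f 28 29 30
f 28 30 4
f 29 1 31
f 29 31 30
f 30 31 32
f 30 32 4
f 31 1 33
f 31 33 32
f 32 33 34
f 32 34 4
f 33 1 2
f 33 2 34
f 34 2 3
f 34 3 4
f 35 46 40
f 35 40 36
f 35 36 42
f 35 42 45
f 35 45 46
f 36 40 44
f 40 46 39
f 46 45 37
f 45 42 41
f 42 36 43
f 38 44 39
f 38 39 37
f 38 37 41
f 38 41 43
f 38 43 44
f 39 44 40
f 37 39 46
f 41 37 45
f 43 41 42
f 44 43 36

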